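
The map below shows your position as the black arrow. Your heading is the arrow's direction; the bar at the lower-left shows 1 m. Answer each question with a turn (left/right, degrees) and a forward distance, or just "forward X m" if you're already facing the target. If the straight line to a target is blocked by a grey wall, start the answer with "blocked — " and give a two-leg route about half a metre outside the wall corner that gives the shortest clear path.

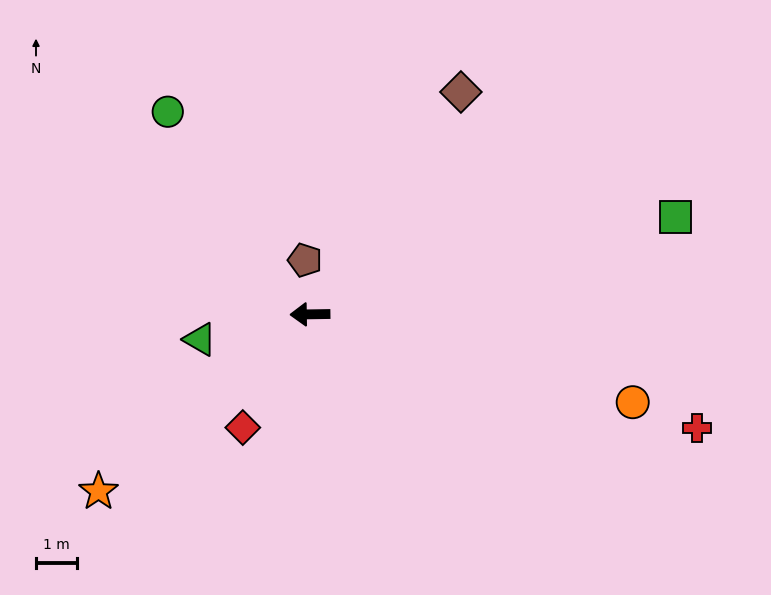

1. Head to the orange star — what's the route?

turn left 39°, forward 6.6 m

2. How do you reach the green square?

turn right 166°, forward 9.1 m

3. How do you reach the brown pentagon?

turn right 86°, forward 1.3 m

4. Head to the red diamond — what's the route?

turn left 58°, forward 3.2 m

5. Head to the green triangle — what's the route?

turn left 12°, forward 2.7 m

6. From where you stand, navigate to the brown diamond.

turn right 125°, forward 6.5 m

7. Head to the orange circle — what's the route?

turn left 164°, forward 8.1 m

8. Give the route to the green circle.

turn right 56°, forward 6.0 m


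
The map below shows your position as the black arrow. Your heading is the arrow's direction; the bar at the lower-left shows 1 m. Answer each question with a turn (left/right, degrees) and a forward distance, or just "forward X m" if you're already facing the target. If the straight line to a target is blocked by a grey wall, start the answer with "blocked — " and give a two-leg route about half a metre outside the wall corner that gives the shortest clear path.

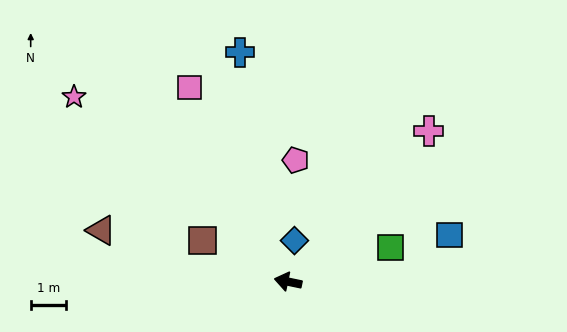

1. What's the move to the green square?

turn right 150°, forward 3.1 m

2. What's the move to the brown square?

turn right 14°, forward 2.7 m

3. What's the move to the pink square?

turn right 51°, forward 6.2 m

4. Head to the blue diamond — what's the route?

turn right 87°, forward 1.2 m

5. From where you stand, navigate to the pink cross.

turn right 121°, forward 5.9 m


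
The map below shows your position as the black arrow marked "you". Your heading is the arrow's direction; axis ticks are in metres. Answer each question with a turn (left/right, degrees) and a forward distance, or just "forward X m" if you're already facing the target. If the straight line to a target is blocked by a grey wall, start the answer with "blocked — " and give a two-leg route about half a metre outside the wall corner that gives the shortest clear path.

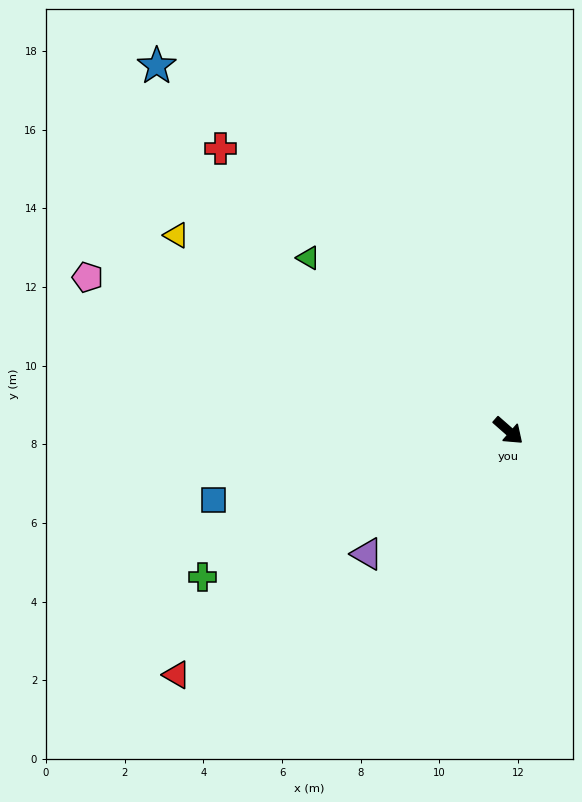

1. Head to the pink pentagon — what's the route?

turn right 159°, forward 11.4 m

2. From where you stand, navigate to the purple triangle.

turn right 98°, forward 4.8 m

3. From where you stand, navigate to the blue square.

turn right 125°, forward 7.7 m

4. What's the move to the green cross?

turn right 113°, forward 8.6 m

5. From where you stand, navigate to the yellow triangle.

turn right 169°, forward 9.8 m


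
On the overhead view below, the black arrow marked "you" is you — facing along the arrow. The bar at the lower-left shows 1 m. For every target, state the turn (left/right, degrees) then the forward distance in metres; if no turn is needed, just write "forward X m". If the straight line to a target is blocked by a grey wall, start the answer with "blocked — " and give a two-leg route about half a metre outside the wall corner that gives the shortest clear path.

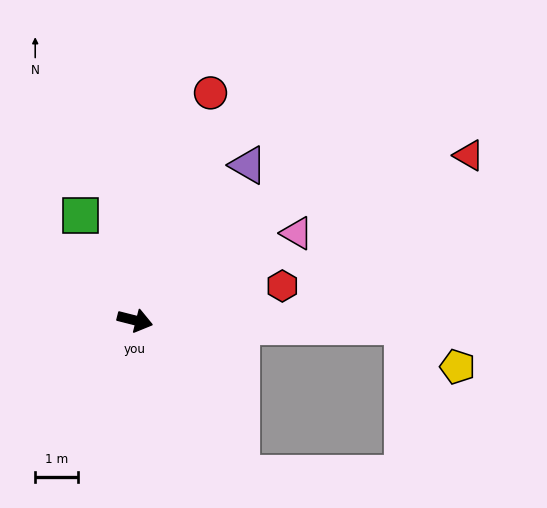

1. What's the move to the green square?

turn left 132°, forward 2.8 m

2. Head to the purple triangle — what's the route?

turn left 68°, forward 4.5 m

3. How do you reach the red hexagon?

turn left 27°, forward 3.5 m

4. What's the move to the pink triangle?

turn left 43°, forward 4.3 m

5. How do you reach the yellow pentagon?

blocked — turn left 13°, forward 6.3 m, then turn right 35°, forward 1.6 m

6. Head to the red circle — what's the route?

turn left 86°, forward 5.6 m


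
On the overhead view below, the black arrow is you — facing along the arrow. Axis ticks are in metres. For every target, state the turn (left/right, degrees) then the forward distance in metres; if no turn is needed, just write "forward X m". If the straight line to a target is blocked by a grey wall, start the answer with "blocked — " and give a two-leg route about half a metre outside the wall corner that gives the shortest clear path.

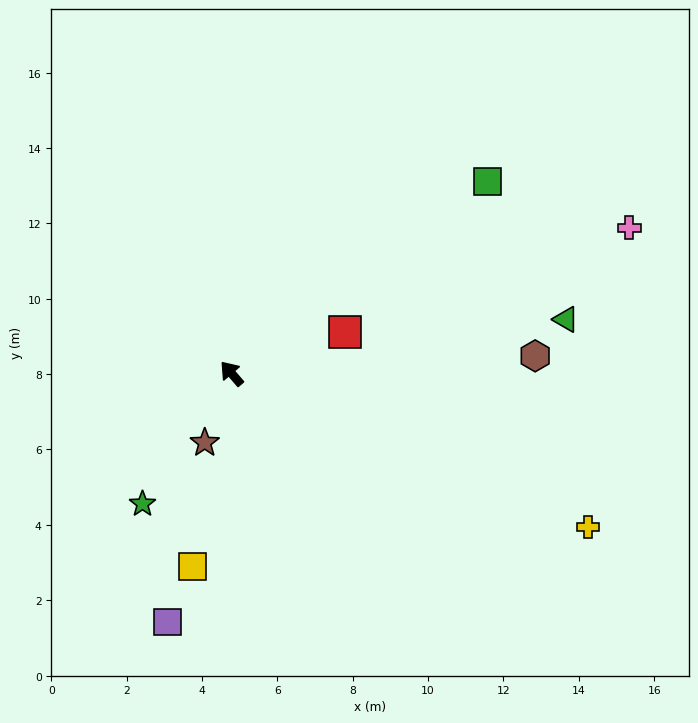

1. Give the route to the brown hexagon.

turn right 127°, forward 8.1 m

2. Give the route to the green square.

turn right 94°, forward 8.5 m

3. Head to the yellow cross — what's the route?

turn right 154°, forward 10.3 m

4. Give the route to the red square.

turn right 110°, forward 3.2 m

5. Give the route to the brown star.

turn left 118°, forward 2.0 m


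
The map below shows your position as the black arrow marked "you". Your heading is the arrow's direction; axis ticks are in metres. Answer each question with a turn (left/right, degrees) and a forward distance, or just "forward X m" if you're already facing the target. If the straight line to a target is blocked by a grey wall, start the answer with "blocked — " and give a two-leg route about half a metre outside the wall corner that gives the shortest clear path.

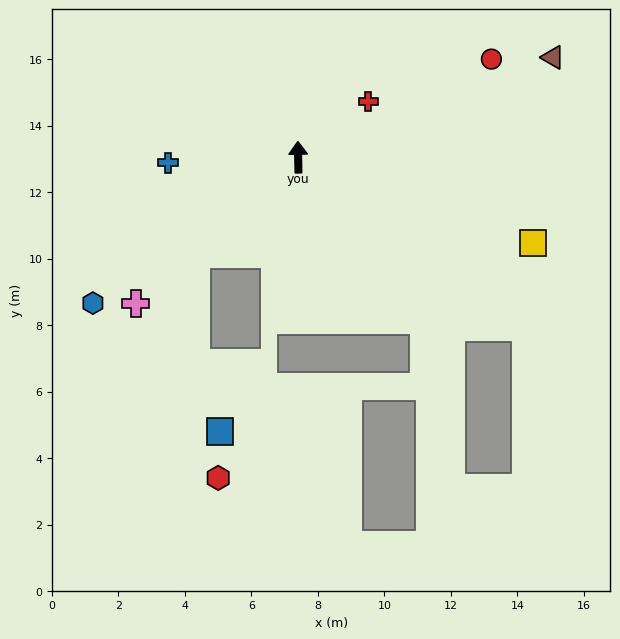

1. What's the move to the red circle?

turn right 64°, forward 6.5 m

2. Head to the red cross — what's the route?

turn right 52°, forward 2.7 m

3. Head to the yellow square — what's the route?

turn right 111°, forward 7.5 m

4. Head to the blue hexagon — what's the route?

turn left 124°, forward 7.6 m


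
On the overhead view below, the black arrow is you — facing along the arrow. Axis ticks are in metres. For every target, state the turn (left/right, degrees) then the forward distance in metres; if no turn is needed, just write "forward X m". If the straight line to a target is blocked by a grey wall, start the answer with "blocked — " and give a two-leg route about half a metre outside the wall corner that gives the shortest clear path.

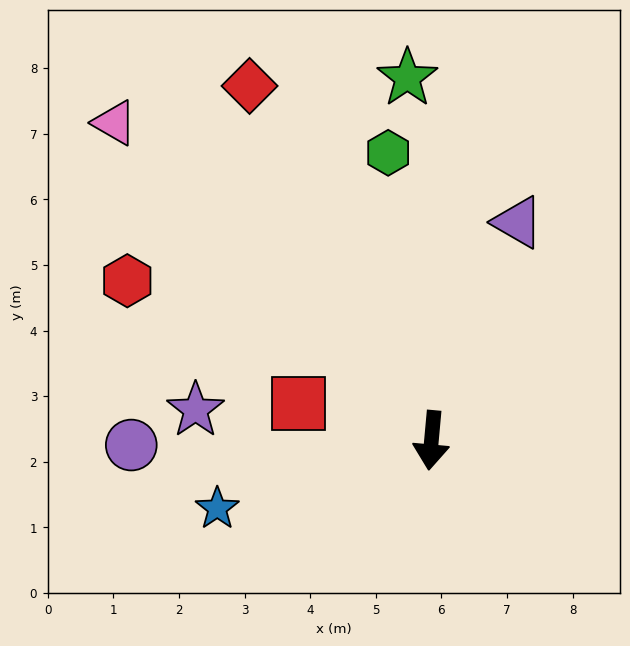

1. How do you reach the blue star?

turn right 67°, forward 3.4 m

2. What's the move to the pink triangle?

turn right 130°, forward 6.8 m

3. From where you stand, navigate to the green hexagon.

turn right 166°, forward 4.4 m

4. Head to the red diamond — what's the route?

turn right 148°, forward 6.1 m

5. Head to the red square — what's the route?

turn right 100°, forward 2.1 m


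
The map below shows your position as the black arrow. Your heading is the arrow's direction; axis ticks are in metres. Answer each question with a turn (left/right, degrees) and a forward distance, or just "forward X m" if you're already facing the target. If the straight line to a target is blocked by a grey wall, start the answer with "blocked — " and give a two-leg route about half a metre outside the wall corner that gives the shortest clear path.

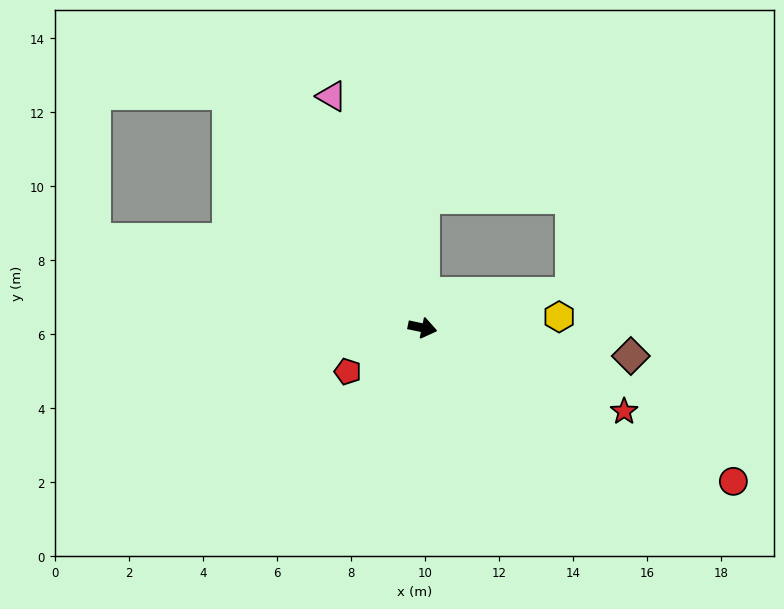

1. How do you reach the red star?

turn right 11°, forward 5.9 m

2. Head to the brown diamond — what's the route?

turn left 4°, forward 5.7 m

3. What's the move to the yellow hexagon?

turn left 17°, forward 3.7 m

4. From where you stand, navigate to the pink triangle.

turn left 123°, forward 6.7 m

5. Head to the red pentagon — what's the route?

turn right 138°, forward 2.3 m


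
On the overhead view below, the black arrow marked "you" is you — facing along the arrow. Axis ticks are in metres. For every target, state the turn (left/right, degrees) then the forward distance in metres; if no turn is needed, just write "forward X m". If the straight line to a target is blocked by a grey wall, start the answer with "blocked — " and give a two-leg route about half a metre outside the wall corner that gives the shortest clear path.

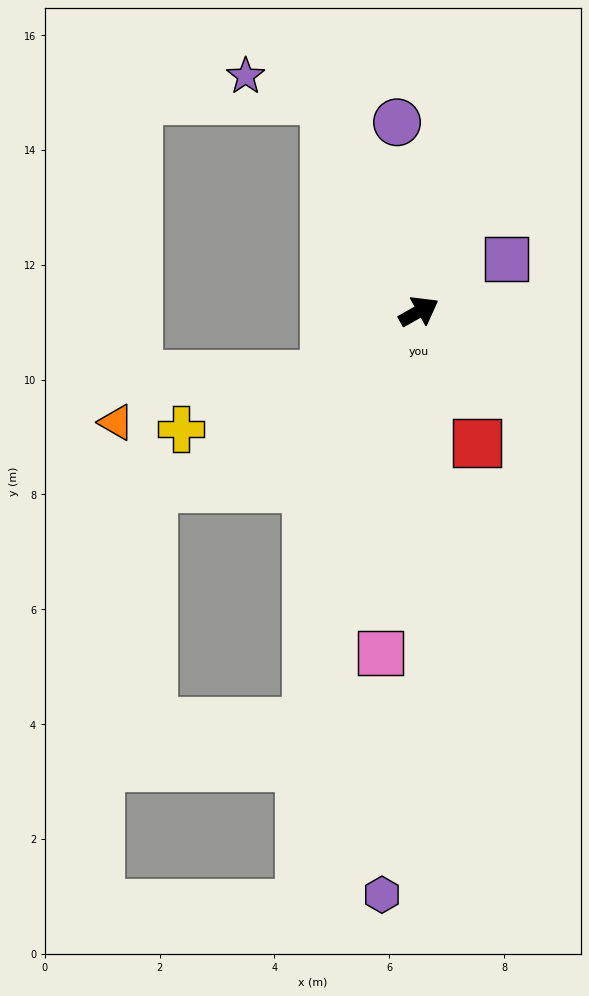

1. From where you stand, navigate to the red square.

turn right 95°, forward 2.5 m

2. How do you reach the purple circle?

turn left 67°, forward 3.3 m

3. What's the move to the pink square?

turn right 126°, forward 6.0 m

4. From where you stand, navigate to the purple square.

forward 1.8 m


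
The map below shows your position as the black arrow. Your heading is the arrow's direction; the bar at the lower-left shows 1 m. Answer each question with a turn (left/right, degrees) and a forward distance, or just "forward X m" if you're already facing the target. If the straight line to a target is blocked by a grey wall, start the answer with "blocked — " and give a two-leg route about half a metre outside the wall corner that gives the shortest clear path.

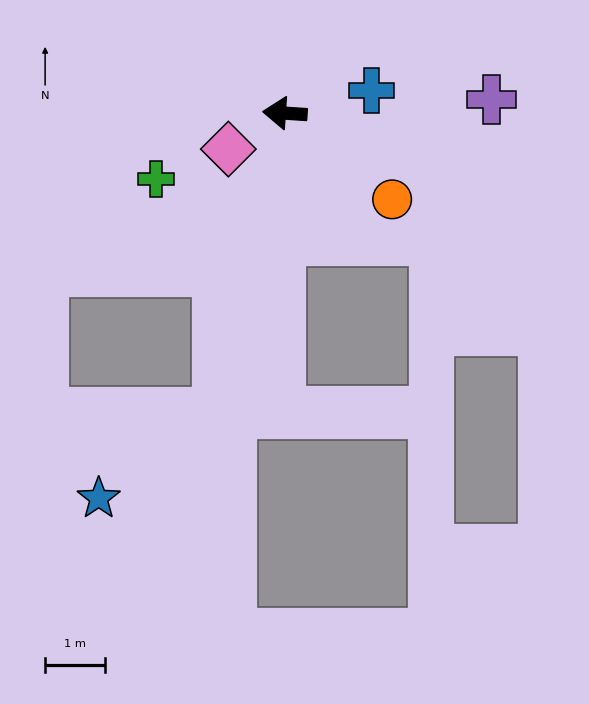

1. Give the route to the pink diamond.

turn left 36°, forward 1.1 m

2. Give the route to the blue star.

blocked — turn left 81°, forward 5.1 m, then turn right 42°, forward 2.4 m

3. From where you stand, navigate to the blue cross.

turn right 162°, forward 1.5 m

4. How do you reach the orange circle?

turn left 145°, forward 2.3 m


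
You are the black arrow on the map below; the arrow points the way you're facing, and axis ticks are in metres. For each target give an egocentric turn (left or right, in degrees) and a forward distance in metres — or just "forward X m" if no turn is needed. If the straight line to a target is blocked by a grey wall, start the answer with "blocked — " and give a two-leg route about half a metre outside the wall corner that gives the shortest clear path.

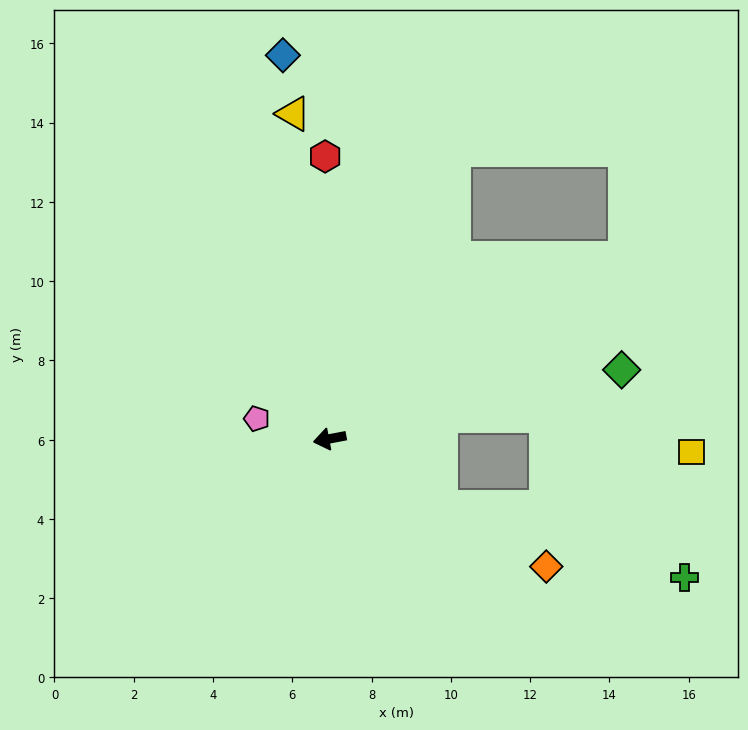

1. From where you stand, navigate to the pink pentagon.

turn right 26°, forward 1.9 m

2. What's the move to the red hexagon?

turn right 100°, forward 7.1 m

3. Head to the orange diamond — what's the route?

turn left 139°, forward 6.3 m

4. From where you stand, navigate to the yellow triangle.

turn right 94°, forward 8.3 m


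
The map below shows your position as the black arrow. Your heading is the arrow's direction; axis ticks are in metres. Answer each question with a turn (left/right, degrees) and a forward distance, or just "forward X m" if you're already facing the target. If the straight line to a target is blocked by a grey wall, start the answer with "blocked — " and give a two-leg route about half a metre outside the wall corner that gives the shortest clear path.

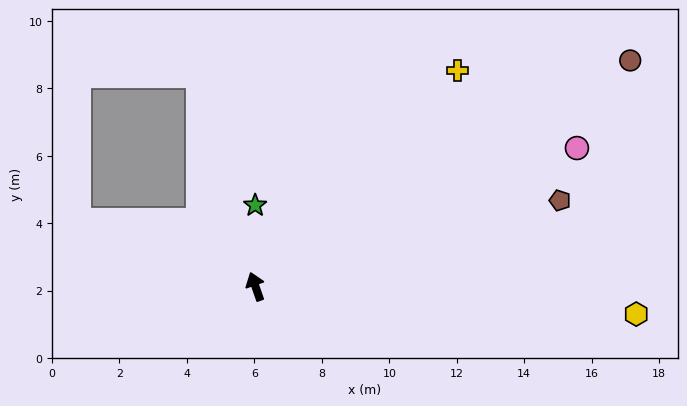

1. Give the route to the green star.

turn right 19°, forward 2.4 m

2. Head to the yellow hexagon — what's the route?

turn right 113°, forward 11.3 m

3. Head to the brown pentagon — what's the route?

turn right 93°, forward 9.4 m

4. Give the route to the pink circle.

turn right 86°, forward 10.4 m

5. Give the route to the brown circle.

turn right 78°, forward 13.0 m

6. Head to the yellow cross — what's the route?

turn right 62°, forward 8.8 m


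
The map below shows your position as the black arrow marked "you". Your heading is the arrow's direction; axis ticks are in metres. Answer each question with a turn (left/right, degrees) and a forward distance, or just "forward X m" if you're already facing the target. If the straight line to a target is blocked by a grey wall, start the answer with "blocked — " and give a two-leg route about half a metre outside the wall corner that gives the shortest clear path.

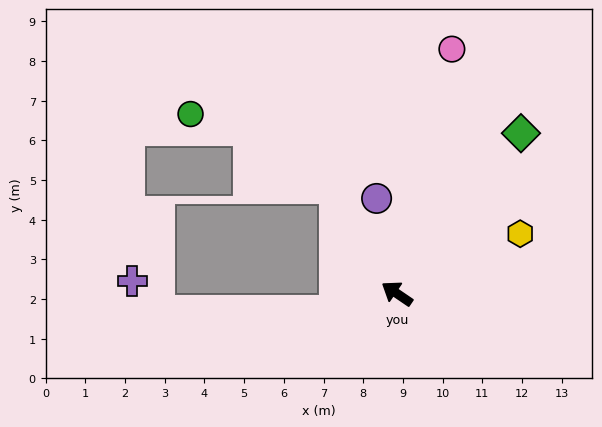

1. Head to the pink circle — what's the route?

turn right 68°, forward 6.3 m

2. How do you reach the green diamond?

turn right 94°, forward 5.1 m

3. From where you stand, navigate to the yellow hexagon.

turn right 120°, forward 3.5 m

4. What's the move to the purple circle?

turn right 44°, forward 2.5 m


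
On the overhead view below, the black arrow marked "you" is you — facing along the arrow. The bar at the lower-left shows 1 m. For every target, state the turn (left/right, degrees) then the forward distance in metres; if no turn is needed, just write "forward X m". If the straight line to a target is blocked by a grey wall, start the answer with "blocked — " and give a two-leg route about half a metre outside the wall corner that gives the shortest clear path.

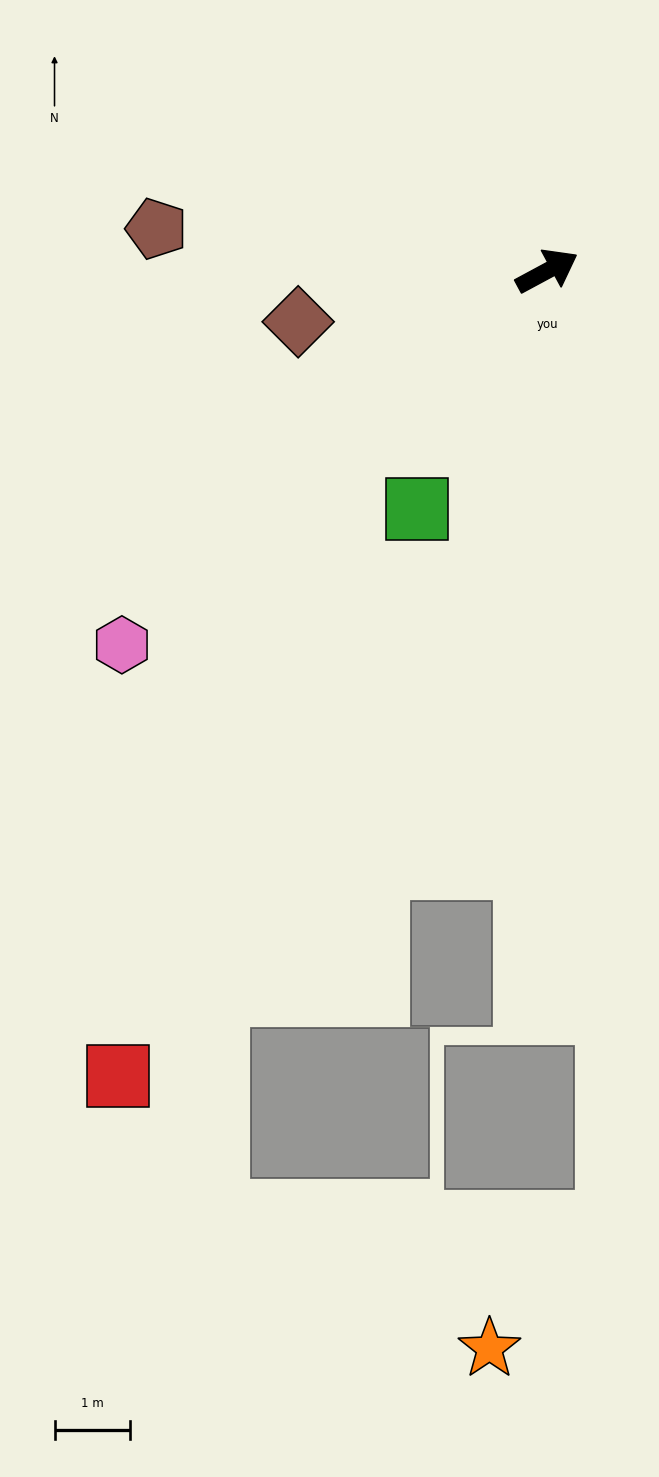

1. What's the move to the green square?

turn right 147°, forward 3.6 m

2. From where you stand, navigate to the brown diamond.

turn left 163°, forward 3.4 m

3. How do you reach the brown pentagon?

turn left 146°, forward 5.2 m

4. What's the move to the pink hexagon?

turn right 167°, forward 7.5 m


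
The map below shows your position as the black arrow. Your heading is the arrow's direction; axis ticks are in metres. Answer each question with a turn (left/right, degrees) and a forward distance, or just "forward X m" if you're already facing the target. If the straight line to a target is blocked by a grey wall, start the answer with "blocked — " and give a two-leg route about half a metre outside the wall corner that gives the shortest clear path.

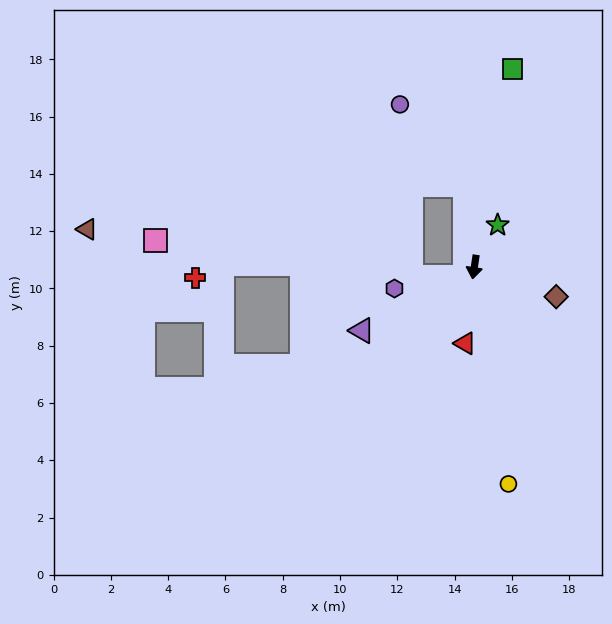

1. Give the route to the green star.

turn left 159°, forward 1.7 m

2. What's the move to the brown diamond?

turn left 79°, forward 3.0 m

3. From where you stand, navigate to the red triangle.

forward 2.7 m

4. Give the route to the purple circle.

blocked — turn right 165°, forward 2.9 m, then turn left 33°, forward 3.6 m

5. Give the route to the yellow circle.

turn left 17°, forward 7.7 m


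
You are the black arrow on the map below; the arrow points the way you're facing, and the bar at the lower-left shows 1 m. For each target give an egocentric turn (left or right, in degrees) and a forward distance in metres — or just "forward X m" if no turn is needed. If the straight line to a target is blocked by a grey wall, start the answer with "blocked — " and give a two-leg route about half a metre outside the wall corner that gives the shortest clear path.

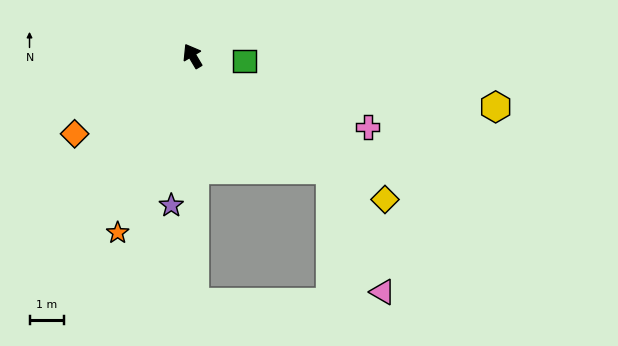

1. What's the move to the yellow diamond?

turn right 157°, forward 7.0 m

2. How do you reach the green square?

turn right 126°, forward 1.5 m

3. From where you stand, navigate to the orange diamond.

turn left 93°, forward 4.1 m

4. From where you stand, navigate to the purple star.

turn left 141°, forward 4.4 m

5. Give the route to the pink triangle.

blocked — turn right 160°, forward 5.2 m, then turn right 28°, forward 3.9 m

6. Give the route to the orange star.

turn left 126°, forward 5.6 m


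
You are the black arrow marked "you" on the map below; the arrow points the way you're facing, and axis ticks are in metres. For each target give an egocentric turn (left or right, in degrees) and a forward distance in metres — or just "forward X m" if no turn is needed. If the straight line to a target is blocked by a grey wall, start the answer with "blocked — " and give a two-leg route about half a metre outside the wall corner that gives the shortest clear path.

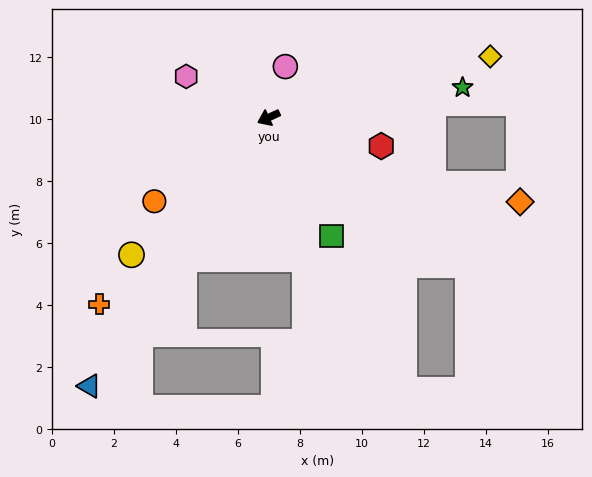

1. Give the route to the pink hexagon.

turn right 51°, forward 3.0 m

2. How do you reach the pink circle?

turn right 133°, forward 1.7 m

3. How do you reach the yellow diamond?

turn left 171°, forward 7.4 m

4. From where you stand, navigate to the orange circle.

turn left 12°, forward 4.6 m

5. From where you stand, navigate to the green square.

turn left 93°, forward 4.3 m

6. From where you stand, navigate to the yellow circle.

turn left 20°, forward 6.3 m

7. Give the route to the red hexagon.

turn left 141°, forward 3.7 m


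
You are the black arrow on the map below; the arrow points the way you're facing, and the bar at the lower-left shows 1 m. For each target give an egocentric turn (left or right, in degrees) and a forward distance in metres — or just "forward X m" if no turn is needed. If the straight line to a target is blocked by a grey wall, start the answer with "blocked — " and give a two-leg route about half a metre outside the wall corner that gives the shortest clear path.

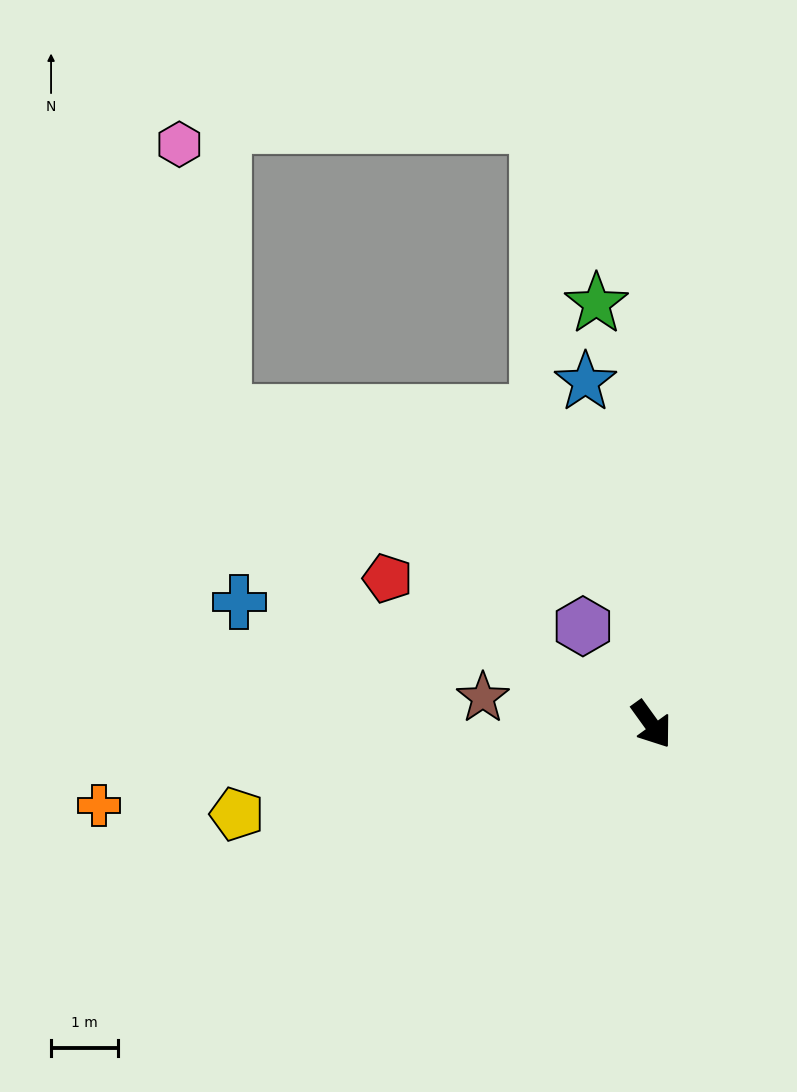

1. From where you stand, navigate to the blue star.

turn left 155°, forward 5.2 m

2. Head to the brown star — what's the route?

turn right 135°, forward 2.6 m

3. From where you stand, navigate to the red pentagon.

turn right 155°, forward 4.5 m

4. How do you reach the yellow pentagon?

turn right 114°, forward 6.4 m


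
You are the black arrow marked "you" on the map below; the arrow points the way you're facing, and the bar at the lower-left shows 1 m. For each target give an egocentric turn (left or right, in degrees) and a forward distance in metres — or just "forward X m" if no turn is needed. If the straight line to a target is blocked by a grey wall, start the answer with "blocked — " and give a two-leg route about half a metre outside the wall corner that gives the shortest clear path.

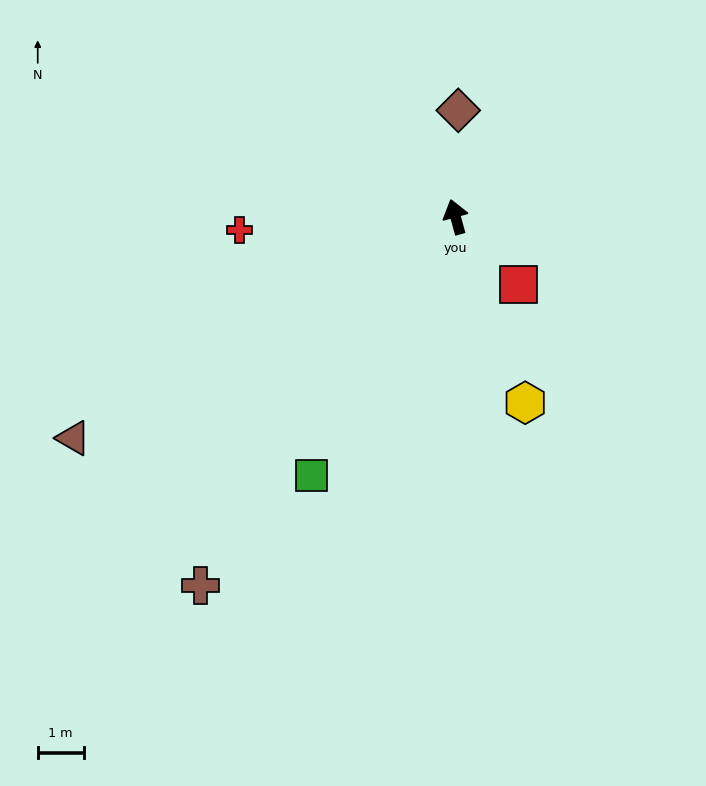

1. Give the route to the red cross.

turn left 78°, forward 4.7 m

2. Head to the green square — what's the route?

turn left 136°, forward 6.5 m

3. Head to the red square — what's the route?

turn right 152°, forward 2.0 m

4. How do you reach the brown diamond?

turn right 17°, forward 2.3 m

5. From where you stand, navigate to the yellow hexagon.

turn right 175°, forward 4.3 m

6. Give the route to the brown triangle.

turn left 105°, forward 9.6 m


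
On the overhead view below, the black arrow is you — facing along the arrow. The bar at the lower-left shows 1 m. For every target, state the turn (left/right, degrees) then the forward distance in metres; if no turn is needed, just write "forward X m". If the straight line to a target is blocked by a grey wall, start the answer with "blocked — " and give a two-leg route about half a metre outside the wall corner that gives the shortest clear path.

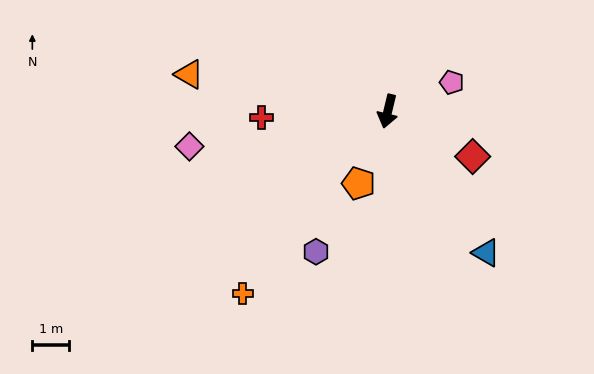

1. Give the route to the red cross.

turn right 74°, forward 3.4 m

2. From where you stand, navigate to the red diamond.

turn left 75°, forward 2.6 m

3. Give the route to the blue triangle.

turn left 48°, forward 4.6 m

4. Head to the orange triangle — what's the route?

turn right 87°, forward 5.5 m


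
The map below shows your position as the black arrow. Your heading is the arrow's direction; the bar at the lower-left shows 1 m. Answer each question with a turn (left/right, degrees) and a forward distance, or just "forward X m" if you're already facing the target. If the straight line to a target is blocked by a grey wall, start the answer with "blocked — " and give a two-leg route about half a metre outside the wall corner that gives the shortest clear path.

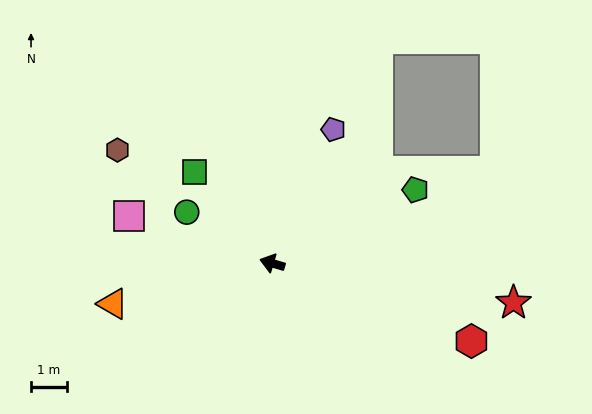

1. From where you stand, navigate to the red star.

turn right 173°, forward 6.9 m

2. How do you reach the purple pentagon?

turn right 98°, forward 4.1 m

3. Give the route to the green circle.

turn right 14°, forward 2.8 m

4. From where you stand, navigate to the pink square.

forward 4.2 m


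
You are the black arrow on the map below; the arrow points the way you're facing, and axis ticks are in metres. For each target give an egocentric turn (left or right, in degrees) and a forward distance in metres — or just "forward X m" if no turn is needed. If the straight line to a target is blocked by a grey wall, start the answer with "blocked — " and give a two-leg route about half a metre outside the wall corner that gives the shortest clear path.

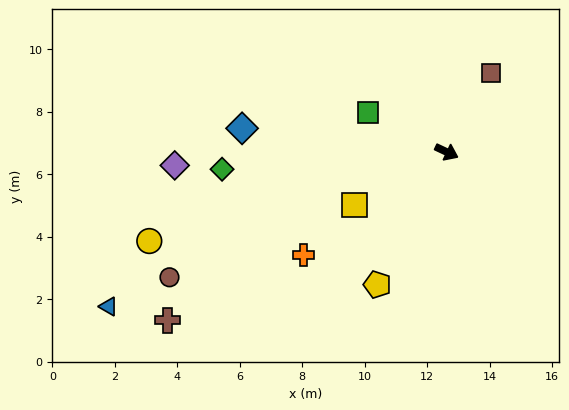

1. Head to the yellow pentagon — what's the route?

turn right 92°, forward 4.8 m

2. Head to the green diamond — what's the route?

turn right 150°, forward 7.2 m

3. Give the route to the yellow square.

turn right 125°, forward 3.4 m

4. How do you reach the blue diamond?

turn right 161°, forward 6.6 m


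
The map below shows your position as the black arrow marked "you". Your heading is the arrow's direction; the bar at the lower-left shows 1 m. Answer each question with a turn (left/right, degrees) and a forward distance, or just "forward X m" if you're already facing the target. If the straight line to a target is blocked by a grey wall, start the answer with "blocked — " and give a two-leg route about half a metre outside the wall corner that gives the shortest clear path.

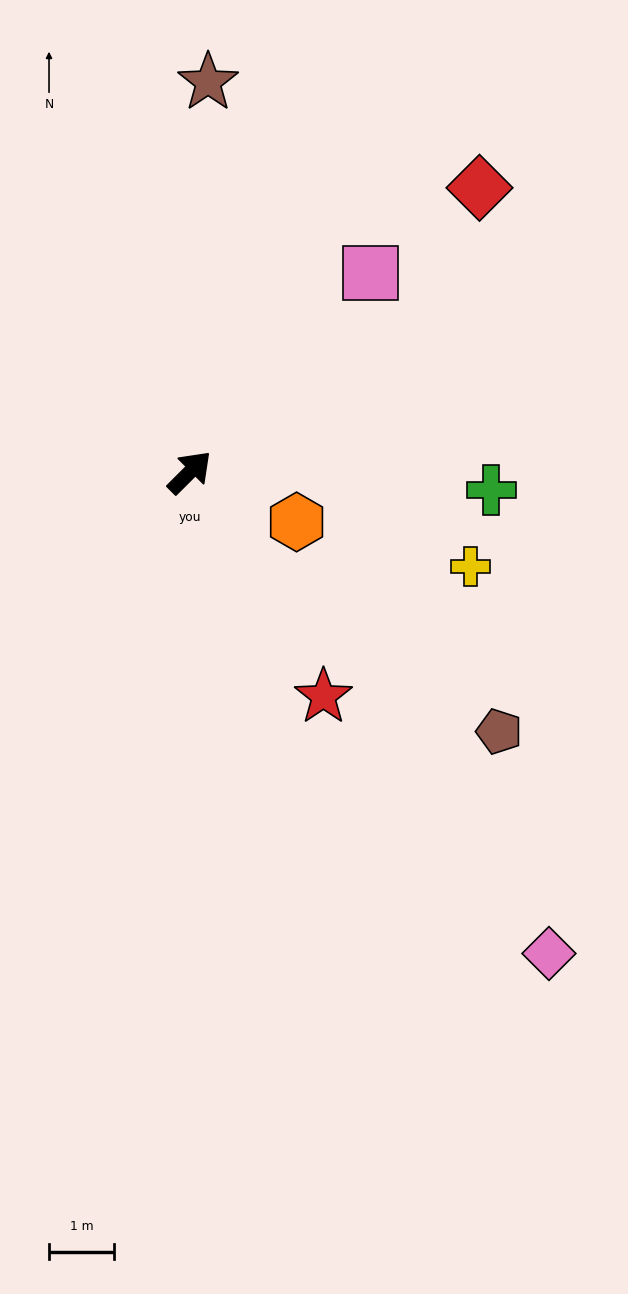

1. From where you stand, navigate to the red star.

turn right 104°, forward 4.0 m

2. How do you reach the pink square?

turn left 3°, forward 4.1 m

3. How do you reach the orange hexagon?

turn right 70°, forward 1.8 m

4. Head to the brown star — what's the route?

turn left 42°, forward 6.0 m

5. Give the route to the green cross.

turn right 48°, forward 4.6 m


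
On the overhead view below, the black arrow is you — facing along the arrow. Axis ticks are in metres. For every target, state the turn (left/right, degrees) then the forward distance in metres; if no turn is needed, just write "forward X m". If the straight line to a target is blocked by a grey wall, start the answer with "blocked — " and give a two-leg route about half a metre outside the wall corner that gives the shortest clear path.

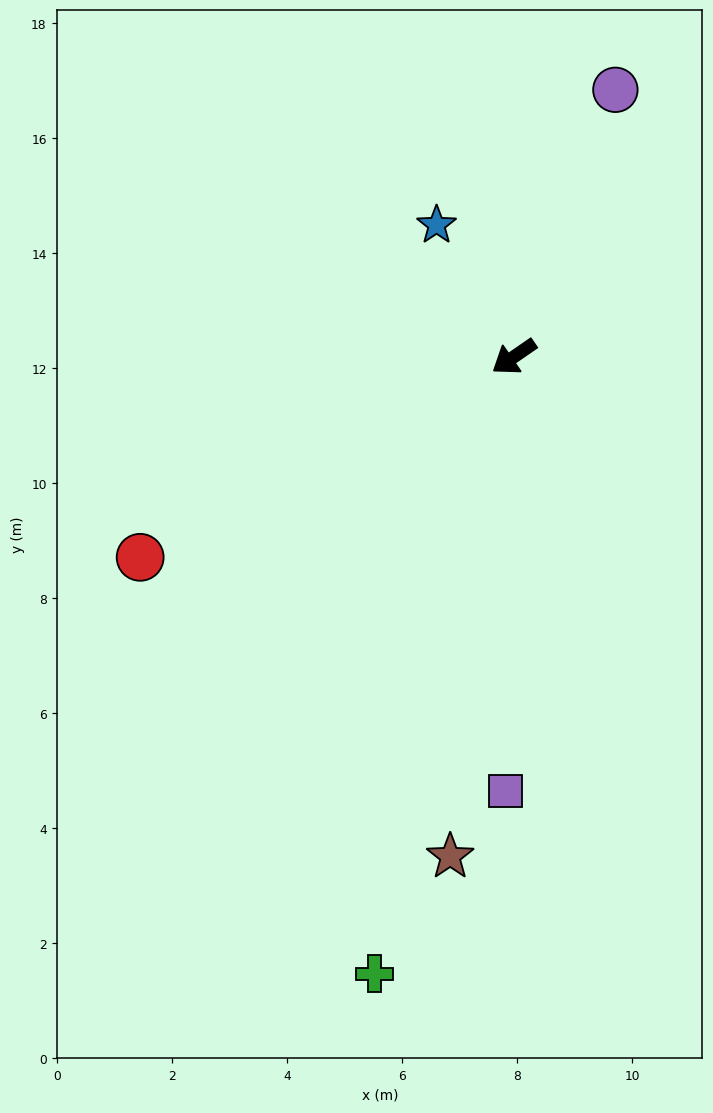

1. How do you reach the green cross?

turn left 43°, forward 11.0 m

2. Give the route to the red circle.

turn right 6°, forward 7.4 m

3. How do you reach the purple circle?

turn right 145°, forward 5.0 m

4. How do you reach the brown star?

turn left 48°, forward 8.8 m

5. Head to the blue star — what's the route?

turn right 94°, forward 2.7 m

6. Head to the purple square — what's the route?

turn left 54°, forward 7.5 m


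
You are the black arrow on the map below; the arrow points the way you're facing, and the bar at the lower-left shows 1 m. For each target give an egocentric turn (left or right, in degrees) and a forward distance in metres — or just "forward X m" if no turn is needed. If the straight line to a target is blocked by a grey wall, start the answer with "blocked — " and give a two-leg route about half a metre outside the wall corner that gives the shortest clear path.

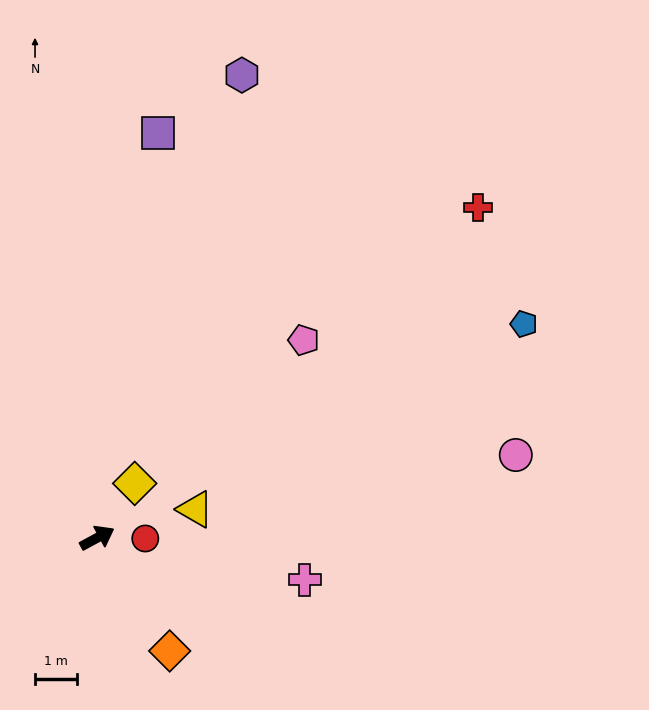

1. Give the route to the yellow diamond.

turn left 27°, forward 1.6 m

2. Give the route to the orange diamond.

turn right 86°, forward 3.2 m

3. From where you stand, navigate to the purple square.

turn left 53°, forward 9.8 m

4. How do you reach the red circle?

turn right 29°, forward 1.1 m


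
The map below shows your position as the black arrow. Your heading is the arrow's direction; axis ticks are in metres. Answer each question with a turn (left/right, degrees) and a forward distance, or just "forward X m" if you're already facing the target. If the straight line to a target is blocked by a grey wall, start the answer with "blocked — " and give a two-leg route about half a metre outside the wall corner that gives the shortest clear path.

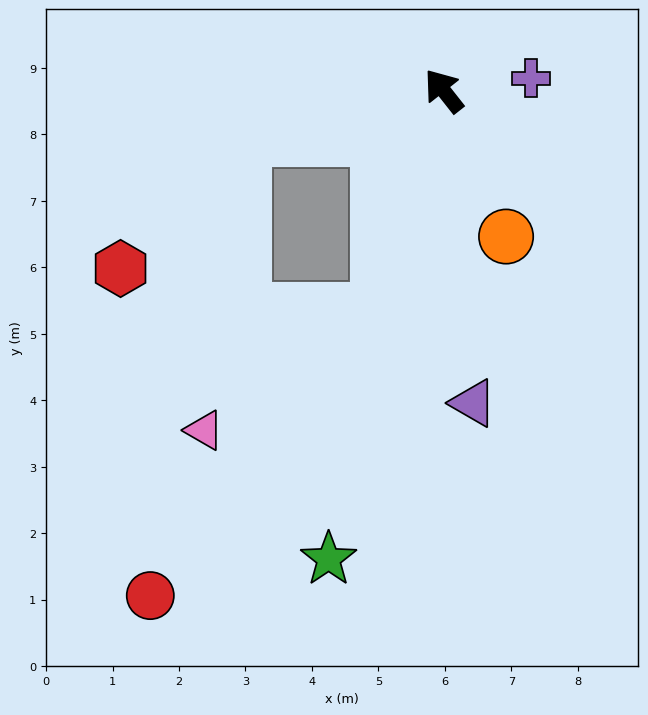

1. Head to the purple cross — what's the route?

turn right 120°, forward 1.3 m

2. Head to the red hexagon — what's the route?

blocked — turn left 65°, forward 3.1 m, then turn left 34°, forward 2.7 m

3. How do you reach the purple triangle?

turn left 147°, forward 4.7 m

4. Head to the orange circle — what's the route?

turn left 165°, forward 2.4 m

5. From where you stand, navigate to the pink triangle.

blocked — turn left 125°, forward 3.5 m, then turn right 39°, forward 3.2 m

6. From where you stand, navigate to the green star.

turn left 128°, forward 7.3 m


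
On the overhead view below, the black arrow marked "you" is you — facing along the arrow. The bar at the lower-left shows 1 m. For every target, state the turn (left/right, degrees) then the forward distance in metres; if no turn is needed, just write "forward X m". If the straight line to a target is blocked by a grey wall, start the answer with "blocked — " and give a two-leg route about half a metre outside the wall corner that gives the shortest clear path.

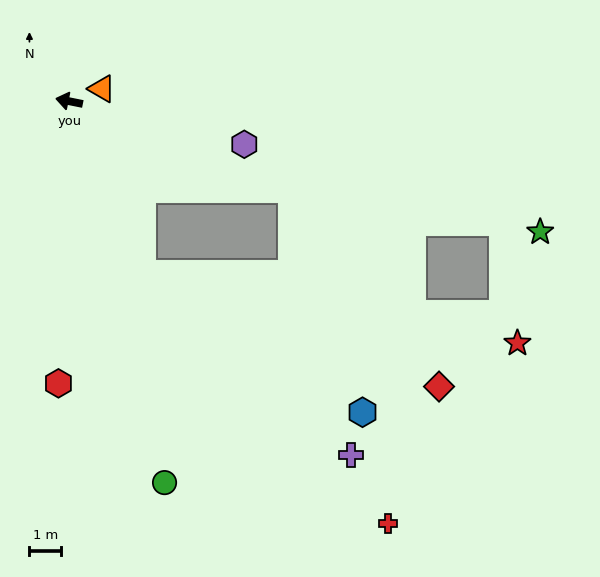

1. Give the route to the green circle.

turn left 115°, forward 12.4 m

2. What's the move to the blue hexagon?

blocked — turn left 125°, forward 5.9 m, then turn left 34°, forward 8.2 m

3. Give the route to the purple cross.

blocked — turn left 125°, forward 5.9 m, then turn left 25°, forward 8.7 m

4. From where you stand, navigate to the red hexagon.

turn left 99°, forward 8.9 m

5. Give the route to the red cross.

blocked — turn left 125°, forward 5.9 m, then turn left 21°, forward 11.1 m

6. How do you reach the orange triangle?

turn right 148°, forward 1.1 m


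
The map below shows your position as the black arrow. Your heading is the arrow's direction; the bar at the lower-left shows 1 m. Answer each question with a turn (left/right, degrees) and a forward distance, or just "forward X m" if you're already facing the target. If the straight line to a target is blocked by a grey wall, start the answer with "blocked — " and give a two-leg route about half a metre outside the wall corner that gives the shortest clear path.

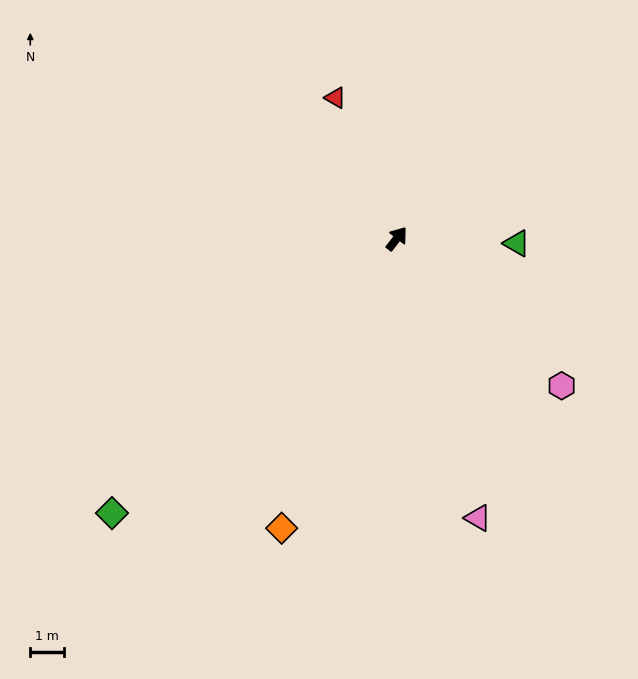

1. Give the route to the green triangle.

turn right 55°, forward 3.5 m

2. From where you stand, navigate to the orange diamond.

turn right 164°, forward 9.2 m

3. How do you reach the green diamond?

turn left 172°, forward 11.7 m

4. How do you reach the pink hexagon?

turn right 94°, forward 6.5 m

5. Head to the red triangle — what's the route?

turn left 61°, forward 4.5 m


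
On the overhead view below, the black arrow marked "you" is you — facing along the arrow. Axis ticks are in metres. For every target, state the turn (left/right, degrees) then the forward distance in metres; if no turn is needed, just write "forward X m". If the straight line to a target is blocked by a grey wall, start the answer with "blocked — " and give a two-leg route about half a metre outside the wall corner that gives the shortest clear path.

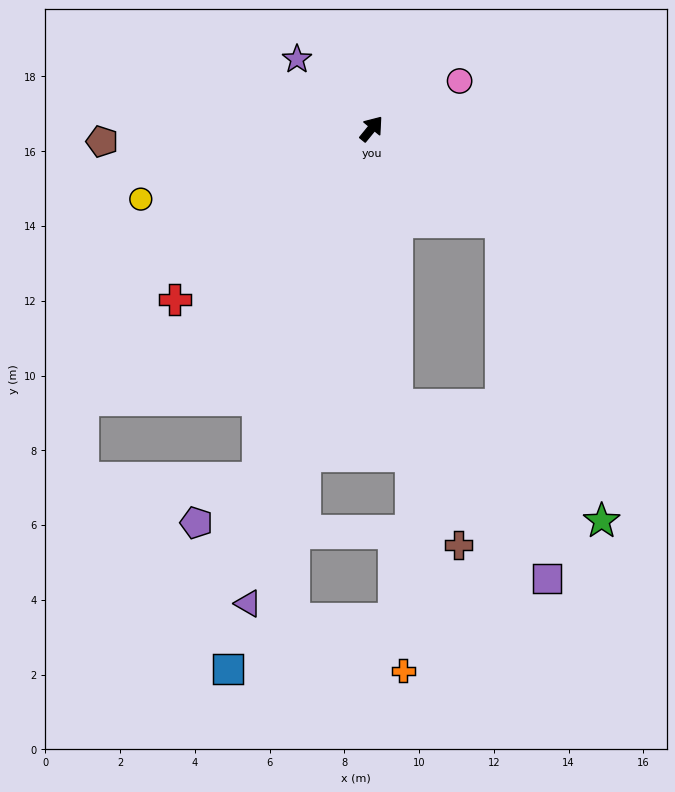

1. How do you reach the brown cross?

blocked — turn right 135°, forward 7.4 m, then turn left 18°, forward 4.1 m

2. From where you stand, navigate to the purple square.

blocked — turn right 135°, forward 7.4 m, then turn left 35°, forward 6.1 m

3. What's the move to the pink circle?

turn right 22°, forward 2.7 m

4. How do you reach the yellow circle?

turn left 146°, forward 6.5 m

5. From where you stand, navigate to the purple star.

turn left 86°, forward 2.7 m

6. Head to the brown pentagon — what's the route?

turn left 132°, forward 7.2 m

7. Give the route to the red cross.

turn left 170°, forward 7.0 m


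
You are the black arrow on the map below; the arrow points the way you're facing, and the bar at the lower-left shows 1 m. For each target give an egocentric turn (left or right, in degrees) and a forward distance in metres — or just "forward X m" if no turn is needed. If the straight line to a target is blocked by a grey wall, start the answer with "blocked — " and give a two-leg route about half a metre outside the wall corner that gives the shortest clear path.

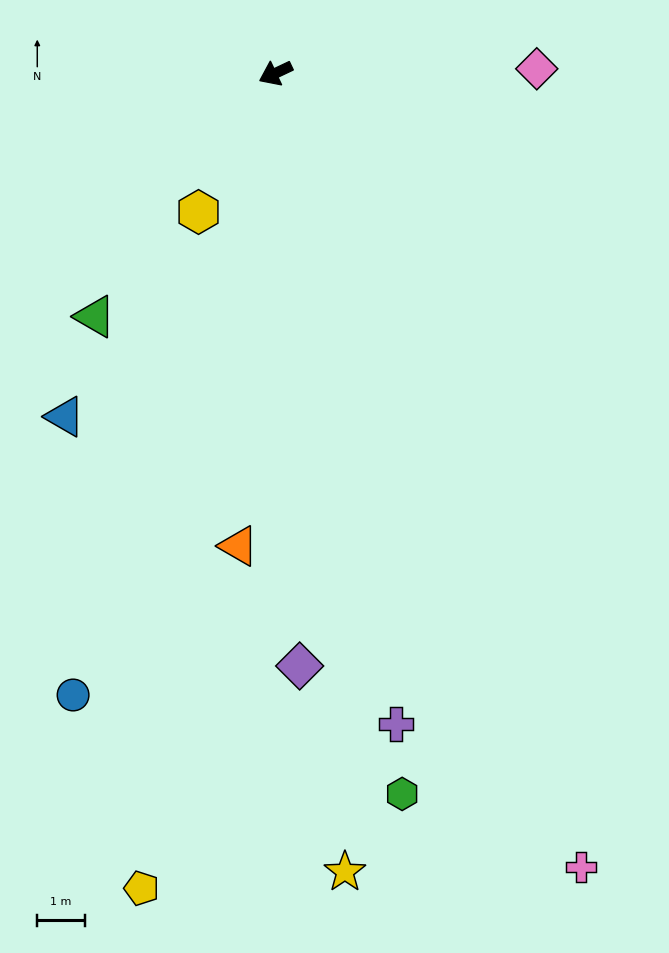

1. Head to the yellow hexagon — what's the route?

turn left 36°, forward 3.4 m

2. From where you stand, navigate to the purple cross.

turn left 75°, forward 14.0 m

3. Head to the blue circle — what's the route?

turn left 47°, forward 13.8 m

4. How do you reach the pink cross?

turn left 86°, forward 18.0 m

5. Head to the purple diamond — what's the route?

turn left 67°, forward 12.5 m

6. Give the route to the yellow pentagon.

turn left 55°, forward 17.4 m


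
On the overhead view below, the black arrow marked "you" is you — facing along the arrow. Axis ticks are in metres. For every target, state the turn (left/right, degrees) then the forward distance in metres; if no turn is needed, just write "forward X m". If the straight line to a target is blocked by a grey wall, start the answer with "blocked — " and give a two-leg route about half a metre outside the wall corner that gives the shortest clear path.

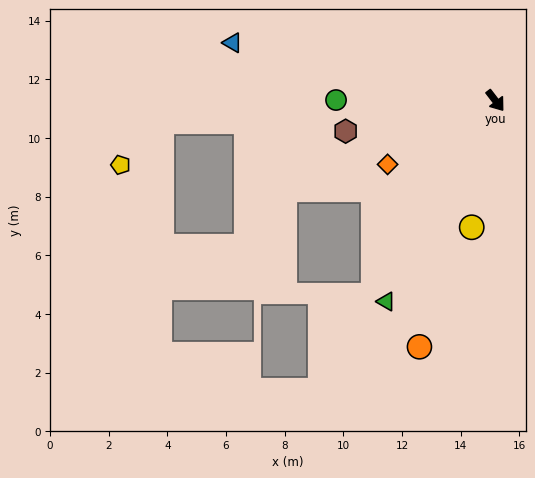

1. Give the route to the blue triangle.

turn right 140°, forward 9.2 m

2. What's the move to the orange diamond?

turn right 97°, forward 4.3 m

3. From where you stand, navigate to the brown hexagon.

turn right 116°, forward 5.2 m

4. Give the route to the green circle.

turn right 128°, forward 5.4 m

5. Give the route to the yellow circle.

turn right 48°, forward 4.4 m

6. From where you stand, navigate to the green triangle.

turn right 66°, forward 7.8 m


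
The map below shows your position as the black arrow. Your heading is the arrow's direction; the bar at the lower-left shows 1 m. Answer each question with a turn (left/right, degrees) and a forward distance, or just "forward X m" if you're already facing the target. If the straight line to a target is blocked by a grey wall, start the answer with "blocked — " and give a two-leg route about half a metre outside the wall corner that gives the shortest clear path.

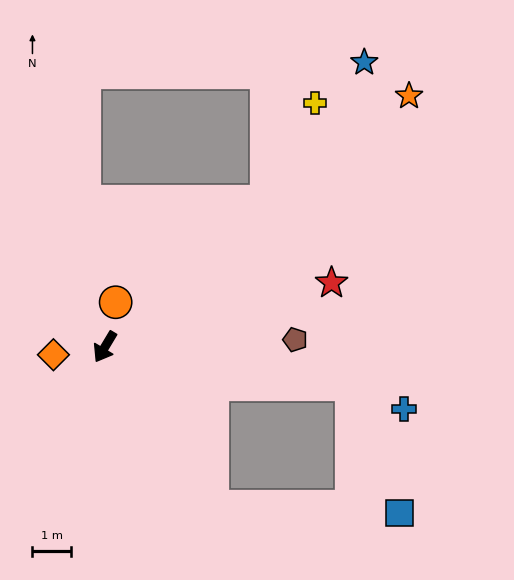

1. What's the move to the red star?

turn left 137°, forward 6.1 m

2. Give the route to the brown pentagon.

turn left 123°, forward 4.9 m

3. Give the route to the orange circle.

turn right 163°, forward 1.2 m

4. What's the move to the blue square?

blocked — turn left 65°, forward 5.0 m, then turn left 54°, forward 4.8 m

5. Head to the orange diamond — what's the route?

turn right 50°, forward 1.3 m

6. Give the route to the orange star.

turn left 160°, forward 10.2 m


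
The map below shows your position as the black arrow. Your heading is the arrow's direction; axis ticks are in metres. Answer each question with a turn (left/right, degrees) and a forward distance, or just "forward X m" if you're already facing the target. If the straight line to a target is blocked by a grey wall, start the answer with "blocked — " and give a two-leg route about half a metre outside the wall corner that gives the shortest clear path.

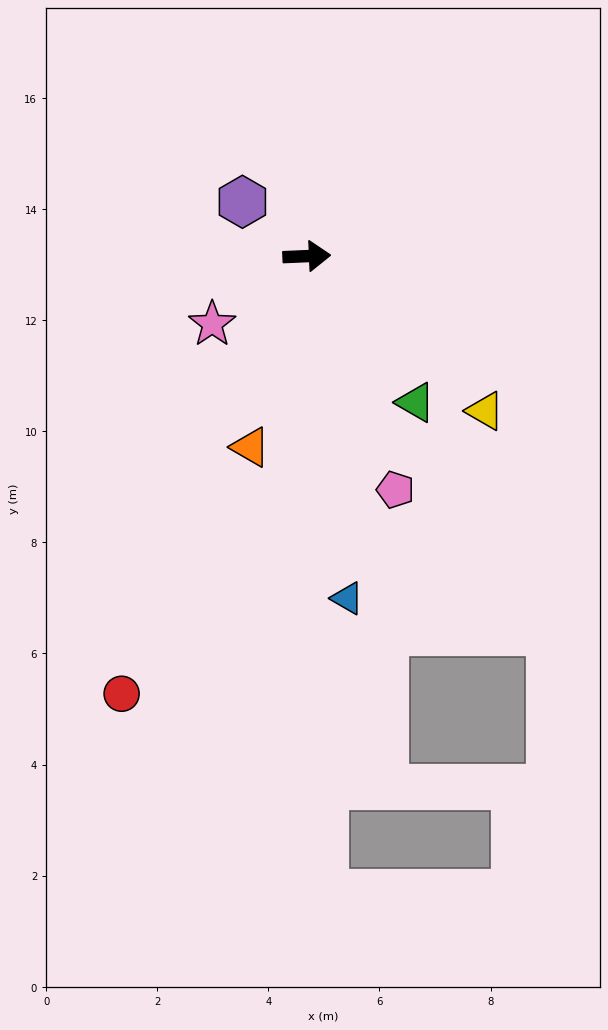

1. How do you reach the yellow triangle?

turn right 43°, forward 4.2 m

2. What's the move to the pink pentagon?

turn right 72°, forward 4.5 m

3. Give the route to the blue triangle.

turn right 86°, forward 6.2 m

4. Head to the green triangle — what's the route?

turn right 56°, forward 3.3 m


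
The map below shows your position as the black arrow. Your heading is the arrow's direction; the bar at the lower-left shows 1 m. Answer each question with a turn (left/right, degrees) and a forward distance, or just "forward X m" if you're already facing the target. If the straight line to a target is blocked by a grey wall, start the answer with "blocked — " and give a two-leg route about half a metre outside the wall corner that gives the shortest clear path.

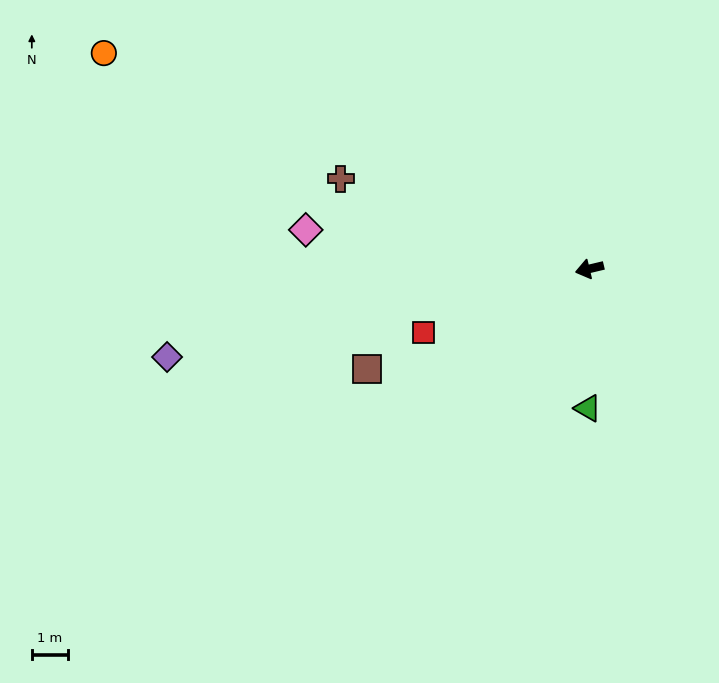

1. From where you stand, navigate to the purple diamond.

forward 12.1 m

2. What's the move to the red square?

turn left 8°, forward 5.0 m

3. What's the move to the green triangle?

turn left 76°, forward 3.9 m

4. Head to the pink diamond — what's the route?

turn right 21°, forward 8.0 m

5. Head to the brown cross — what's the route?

turn right 33°, forward 7.4 m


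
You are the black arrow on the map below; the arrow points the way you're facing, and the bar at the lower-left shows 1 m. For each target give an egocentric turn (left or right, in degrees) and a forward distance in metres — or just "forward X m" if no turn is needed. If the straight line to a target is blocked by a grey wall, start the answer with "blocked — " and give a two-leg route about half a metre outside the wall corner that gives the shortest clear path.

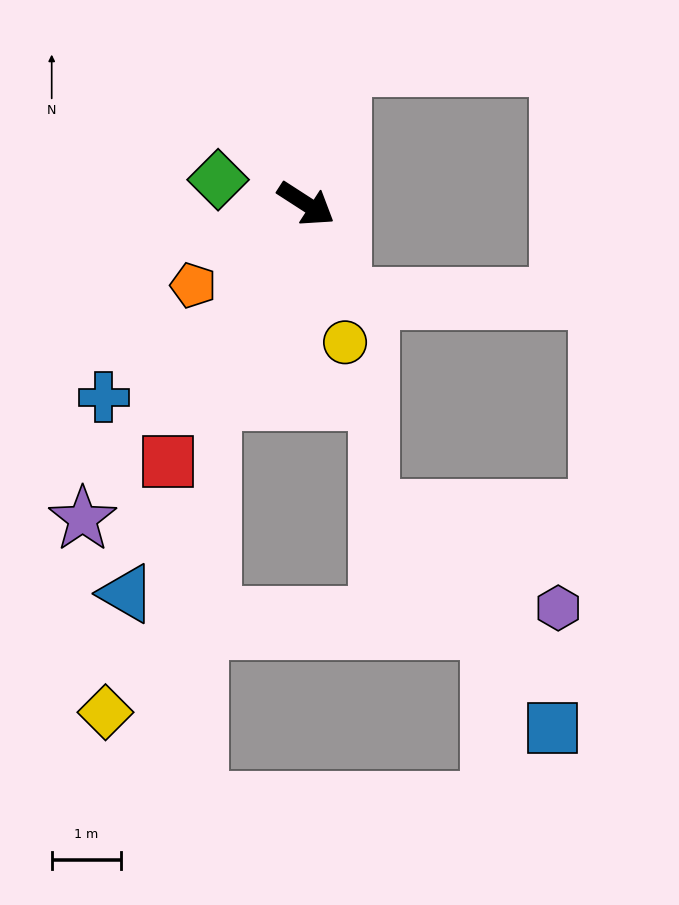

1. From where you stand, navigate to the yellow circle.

turn right 41°, forward 2.1 m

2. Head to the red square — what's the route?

turn right 85°, forward 4.2 m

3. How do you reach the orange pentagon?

turn right 111°, forward 2.0 m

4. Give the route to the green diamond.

turn right 163°, forward 1.3 m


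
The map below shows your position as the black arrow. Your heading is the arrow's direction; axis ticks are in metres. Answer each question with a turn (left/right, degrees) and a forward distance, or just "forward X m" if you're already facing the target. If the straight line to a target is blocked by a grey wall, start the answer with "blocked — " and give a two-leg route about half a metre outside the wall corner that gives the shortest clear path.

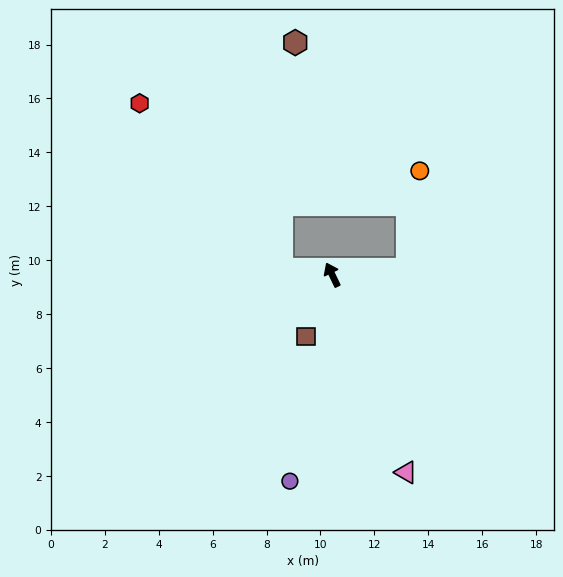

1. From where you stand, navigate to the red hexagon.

blocked — turn left 58°, forward 1.9 m, then turn right 43°, forward 8.1 m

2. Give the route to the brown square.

turn left 131°, forward 2.5 m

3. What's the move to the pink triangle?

turn left 175°, forward 7.8 m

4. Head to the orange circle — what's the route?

blocked — turn right 111°, forward 2.8 m, then turn left 78°, forward 3.7 m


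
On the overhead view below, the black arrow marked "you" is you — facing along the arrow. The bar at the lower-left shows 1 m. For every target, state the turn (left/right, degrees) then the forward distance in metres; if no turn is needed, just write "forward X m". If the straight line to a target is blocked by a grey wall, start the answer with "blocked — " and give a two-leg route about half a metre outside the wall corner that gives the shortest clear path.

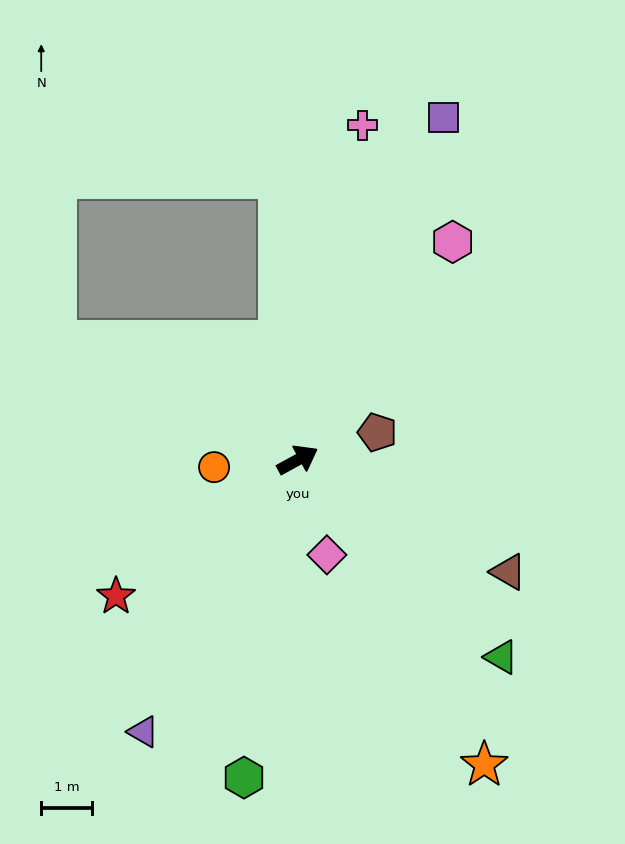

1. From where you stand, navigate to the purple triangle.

turn right 148°, forward 6.1 m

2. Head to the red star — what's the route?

turn right 172°, forward 4.5 m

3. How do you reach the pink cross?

turn left 50°, forward 6.7 m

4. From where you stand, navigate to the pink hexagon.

turn left 26°, forward 5.2 m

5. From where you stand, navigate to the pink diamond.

turn right 102°, forward 1.9 m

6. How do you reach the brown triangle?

turn right 57°, forward 4.7 m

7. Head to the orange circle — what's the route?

turn left 156°, forward 1.6 m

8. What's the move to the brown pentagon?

turn right 10°, forward 1.7 m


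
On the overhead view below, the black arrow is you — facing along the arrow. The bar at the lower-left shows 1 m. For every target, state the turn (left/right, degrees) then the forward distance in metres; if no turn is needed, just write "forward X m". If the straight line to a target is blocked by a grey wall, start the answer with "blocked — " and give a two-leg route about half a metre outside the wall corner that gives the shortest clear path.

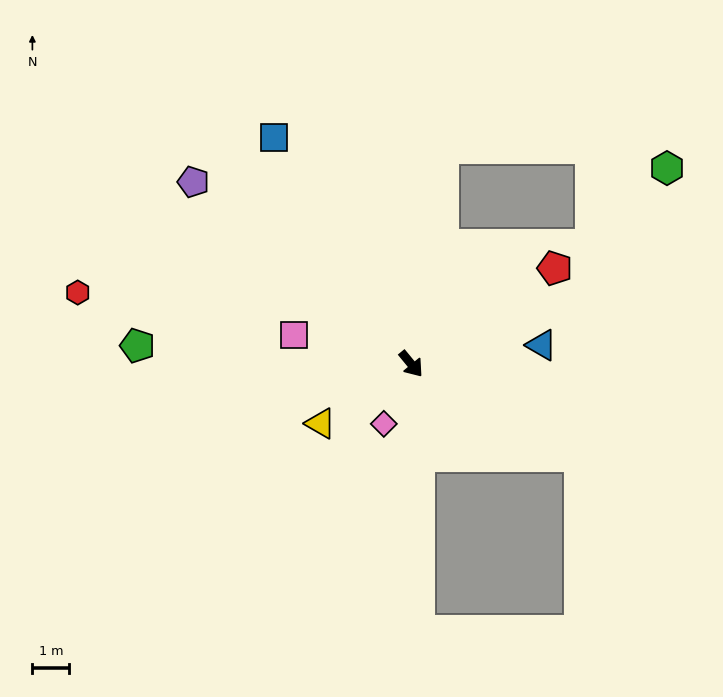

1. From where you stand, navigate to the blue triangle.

turn left 59°, forward 3.6 m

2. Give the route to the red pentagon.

turn left 84°, forward 4.7 m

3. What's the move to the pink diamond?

turn right 64°, forward 1.8 m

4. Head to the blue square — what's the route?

turn left 172°, forward 7.2 m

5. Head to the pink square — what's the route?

turn right 143°, forward 3.3 m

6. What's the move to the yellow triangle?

turn right 96°, forward 2.9 m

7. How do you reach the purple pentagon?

turn right 169°, forward 7.7 m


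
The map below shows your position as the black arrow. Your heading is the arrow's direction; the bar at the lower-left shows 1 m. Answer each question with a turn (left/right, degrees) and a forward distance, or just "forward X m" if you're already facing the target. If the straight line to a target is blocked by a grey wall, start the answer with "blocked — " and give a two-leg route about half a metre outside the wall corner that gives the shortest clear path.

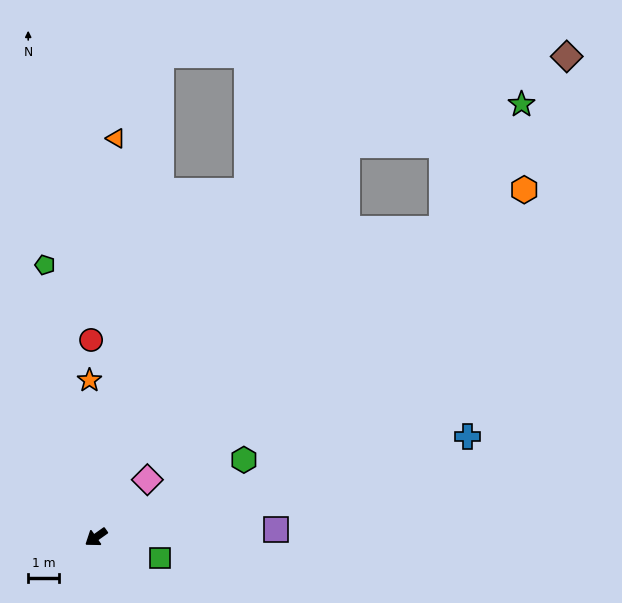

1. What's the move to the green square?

turn left 127°, forward 2.2 m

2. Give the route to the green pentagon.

turn right 115°, forward 9.0 m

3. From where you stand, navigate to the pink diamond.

turn right 167°, forward 2.5 m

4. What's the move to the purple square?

turn left 147°, forward 5.9 m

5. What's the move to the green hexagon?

turn left 172°, forward 5.5 m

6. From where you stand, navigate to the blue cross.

turn left 160°, forward 12.6 m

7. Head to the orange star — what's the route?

turn right 123°, forward 5.1 m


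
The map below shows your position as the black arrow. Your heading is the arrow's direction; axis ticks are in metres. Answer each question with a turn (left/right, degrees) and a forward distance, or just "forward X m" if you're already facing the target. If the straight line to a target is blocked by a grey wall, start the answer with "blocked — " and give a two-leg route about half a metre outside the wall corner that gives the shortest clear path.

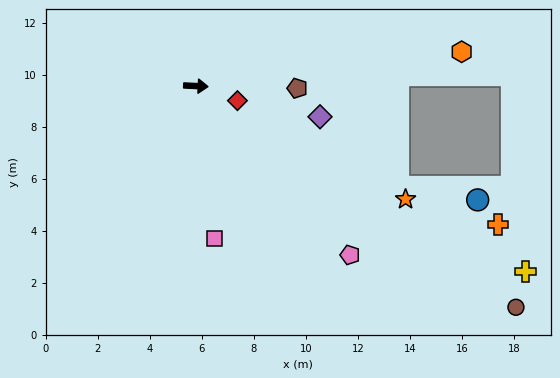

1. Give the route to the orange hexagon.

turn left 10°, forward 10.3 m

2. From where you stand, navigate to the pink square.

turn right 80°, forward 5.9 m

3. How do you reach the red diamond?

turn right 17°, forward 1.7 m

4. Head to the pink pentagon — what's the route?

turn right 45°, forward 8.8 m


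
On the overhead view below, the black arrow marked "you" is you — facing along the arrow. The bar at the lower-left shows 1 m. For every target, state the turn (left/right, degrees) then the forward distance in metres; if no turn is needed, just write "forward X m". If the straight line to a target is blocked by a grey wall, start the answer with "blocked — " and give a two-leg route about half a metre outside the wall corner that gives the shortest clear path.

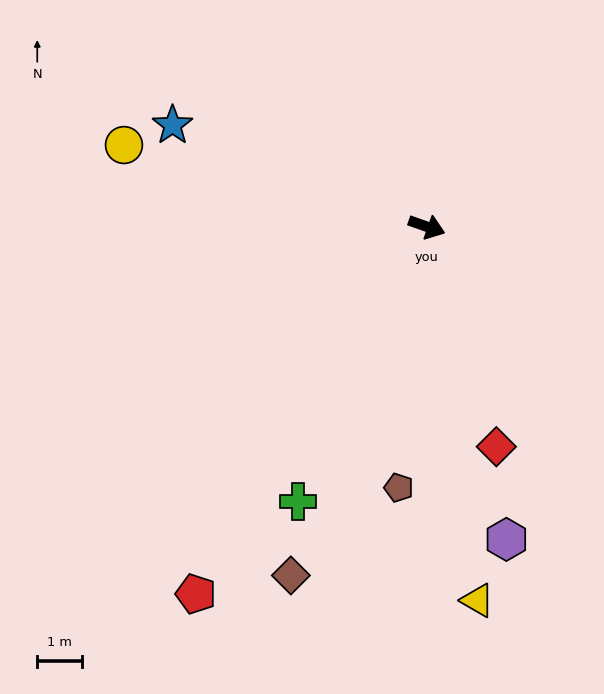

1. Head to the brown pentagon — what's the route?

turn right 77°, forward 5.8 m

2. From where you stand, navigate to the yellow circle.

turn right 176°, forward 7.0 m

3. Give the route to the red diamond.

turn right 53°, forward 5.1 m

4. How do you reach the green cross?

turn right 96°, forward 6.7 m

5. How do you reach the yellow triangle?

turn right 63°, forward 8.4 m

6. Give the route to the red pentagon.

turn right 103°, forward 9.6 m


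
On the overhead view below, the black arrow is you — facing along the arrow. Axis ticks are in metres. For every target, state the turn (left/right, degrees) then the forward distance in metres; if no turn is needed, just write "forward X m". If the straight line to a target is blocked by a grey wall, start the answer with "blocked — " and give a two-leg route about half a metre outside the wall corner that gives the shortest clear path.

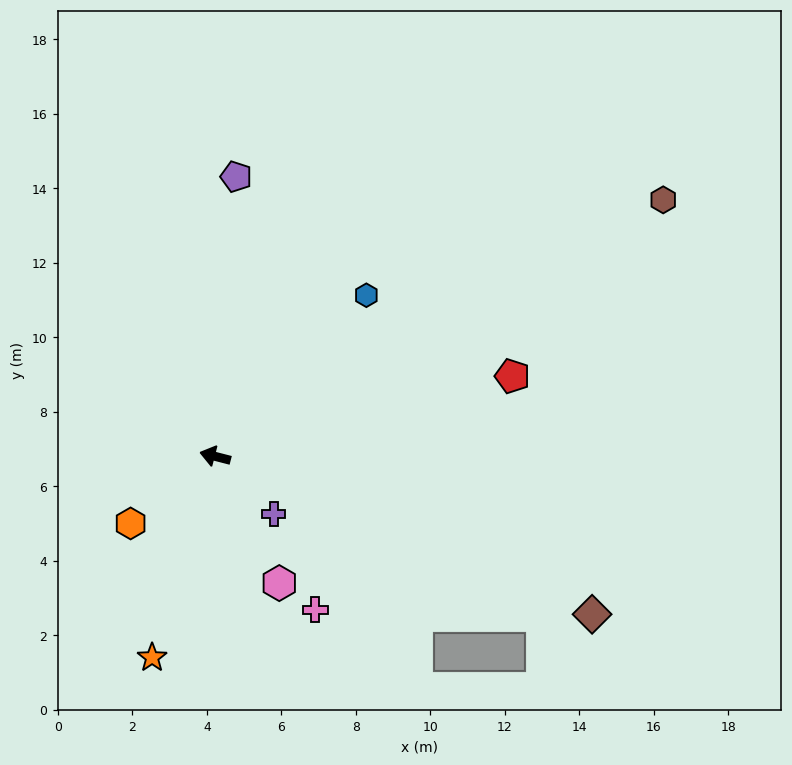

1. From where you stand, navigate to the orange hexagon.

turn left 53°, forward 2.9 m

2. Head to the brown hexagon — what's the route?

turn right 136°, forward 13.9 m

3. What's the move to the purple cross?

turn left 150°, forward 2.2 m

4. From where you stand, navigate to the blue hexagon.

turn right 119°, forward 5.9 m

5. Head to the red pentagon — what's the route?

turn right 150°, forward 8.3 m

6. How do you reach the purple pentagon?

turn right 80°, forward 7.5 m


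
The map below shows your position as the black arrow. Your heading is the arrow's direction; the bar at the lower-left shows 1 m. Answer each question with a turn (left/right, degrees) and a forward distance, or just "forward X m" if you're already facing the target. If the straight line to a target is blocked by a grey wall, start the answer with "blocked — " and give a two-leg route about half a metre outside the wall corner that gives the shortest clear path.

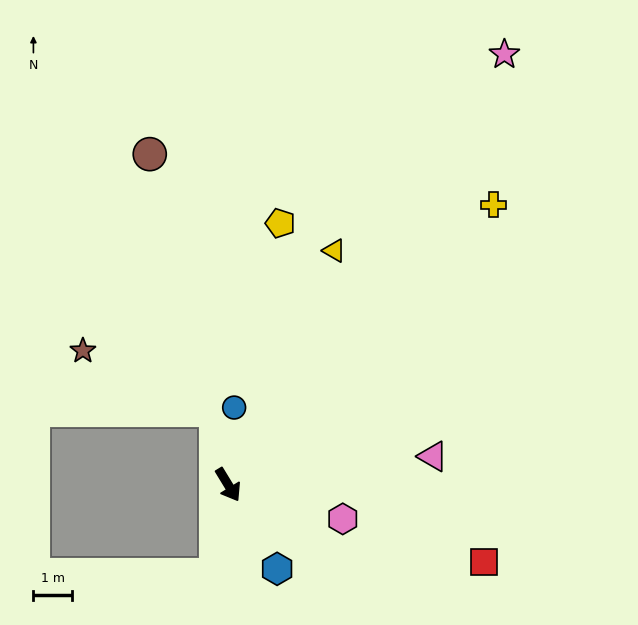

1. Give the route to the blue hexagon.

forward 2.5 m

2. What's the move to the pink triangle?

turn left 67°, forward 5.3 m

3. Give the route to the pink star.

turn left 116°, forward 13.1 m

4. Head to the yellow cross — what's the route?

turn left 105°, forward 9.9 m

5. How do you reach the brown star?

blocked — turn left 158°, forward 1.9 m, then turn left 56°, forward 3.7 m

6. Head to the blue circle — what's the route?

turn left 144°, forward 2.0 m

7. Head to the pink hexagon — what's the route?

turn left 42°, forward 3.1 m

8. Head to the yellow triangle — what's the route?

turn left 124°, forward 6.6 m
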